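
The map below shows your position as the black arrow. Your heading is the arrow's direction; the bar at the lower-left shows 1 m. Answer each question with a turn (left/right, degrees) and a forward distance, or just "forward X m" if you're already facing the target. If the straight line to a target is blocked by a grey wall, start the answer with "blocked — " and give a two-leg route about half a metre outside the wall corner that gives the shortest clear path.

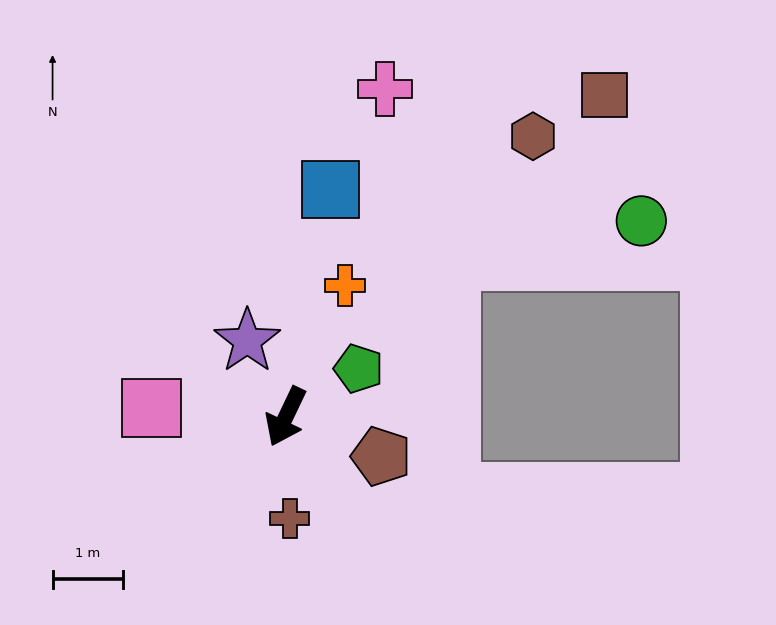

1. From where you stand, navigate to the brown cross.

turn left 28°, forward 1.4 m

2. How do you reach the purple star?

turn right 127°, forward 1.2 m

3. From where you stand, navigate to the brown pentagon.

turn left 93°, forward 1.5 m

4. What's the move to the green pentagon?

turn left 149°, forward 1.2 m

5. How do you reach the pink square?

turn right 68°, forward 1.9 m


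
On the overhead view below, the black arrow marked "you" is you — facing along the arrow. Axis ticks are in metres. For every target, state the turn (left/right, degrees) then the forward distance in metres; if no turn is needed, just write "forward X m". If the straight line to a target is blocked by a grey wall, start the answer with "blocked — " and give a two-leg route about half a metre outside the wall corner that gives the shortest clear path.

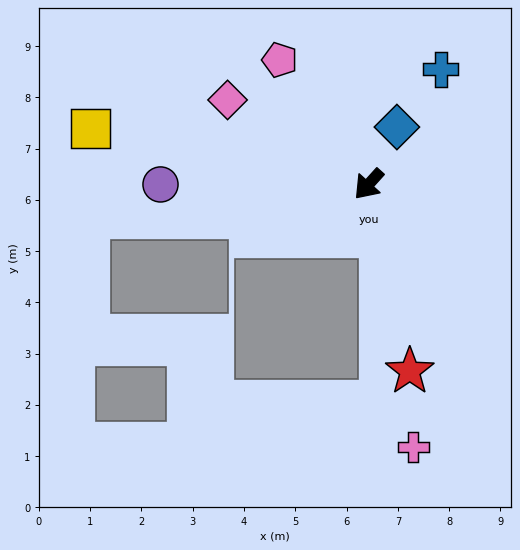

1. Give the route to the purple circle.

turn right 48°, forward 4.1 m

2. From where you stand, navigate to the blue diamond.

turn right 164°, forward 1.2 m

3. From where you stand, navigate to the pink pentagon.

turn right 102°, forward 3.0 m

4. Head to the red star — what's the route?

turn left 54°, forward 3.7 m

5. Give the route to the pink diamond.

turn right 79°, forward 3.2 m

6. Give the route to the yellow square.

turn right 59°, forward 5.5 m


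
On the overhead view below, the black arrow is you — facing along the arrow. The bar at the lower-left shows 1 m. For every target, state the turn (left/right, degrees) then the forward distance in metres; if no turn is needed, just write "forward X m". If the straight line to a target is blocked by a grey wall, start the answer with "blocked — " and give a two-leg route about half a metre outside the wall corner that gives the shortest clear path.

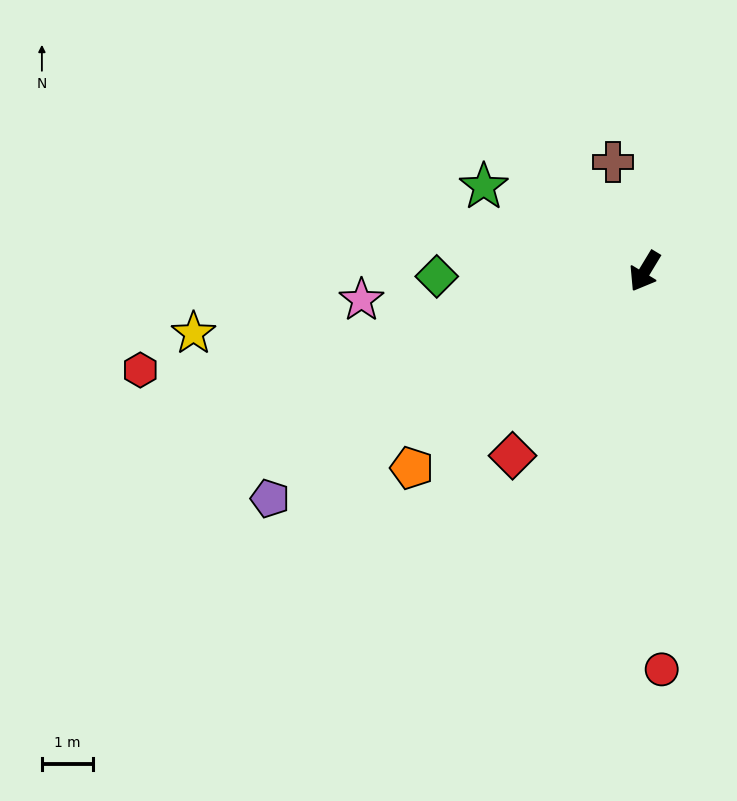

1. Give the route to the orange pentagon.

turn right 19°, forward 5.9 m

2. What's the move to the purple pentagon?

turn right 28°, forward 8.5 m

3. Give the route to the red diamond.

turn right 5°, forward 4.4 m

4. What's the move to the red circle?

turn left 34°, forward 7.7 m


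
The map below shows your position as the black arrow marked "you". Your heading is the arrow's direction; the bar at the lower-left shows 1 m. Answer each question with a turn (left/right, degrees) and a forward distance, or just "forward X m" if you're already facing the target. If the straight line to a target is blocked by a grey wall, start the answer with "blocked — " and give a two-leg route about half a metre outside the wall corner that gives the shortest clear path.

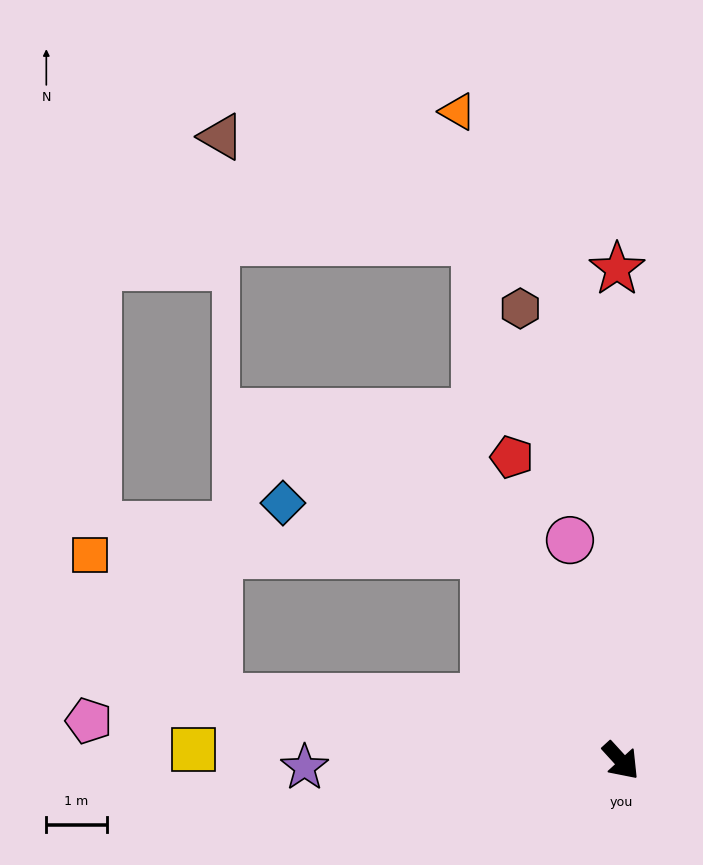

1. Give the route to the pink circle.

turn left 151°, forward 3.8 m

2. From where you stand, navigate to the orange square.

blocked — turn right 141°, forward 6.8 m, then turn right 40°, forward 3.2 m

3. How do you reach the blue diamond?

blocked — turn left 170°, forward 4.1 m, then turn left 44°, forward 3.5 m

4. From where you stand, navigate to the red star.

turn left 138°, forward 8.2 m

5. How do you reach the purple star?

turn right 131°, forward 5.2 m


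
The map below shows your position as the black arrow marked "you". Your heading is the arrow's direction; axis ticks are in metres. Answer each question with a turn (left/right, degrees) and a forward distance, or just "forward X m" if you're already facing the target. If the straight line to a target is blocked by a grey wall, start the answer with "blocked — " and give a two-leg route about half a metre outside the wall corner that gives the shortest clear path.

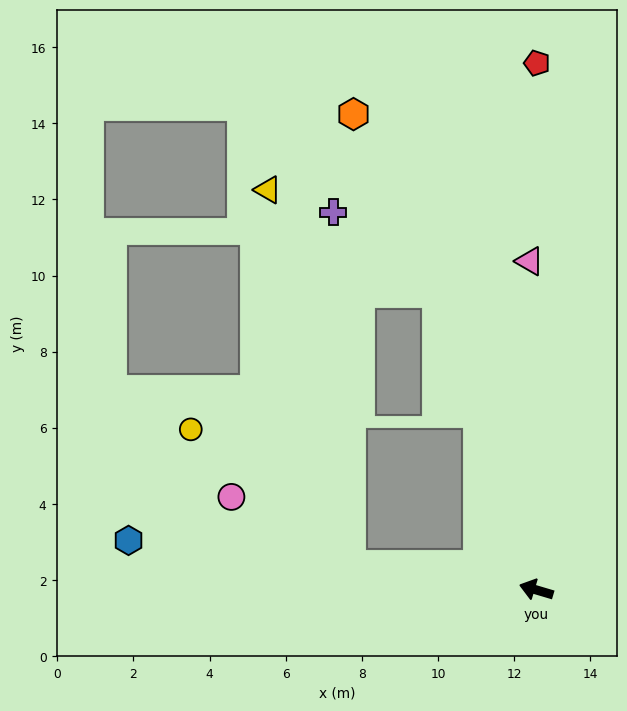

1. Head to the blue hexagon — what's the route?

turn left 10°, forward 10.8 m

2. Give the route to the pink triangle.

turn right 72°, forward 8.6 m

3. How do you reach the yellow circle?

blocked — turn left 9°, forward 4.9 m, then turn right 33°, forward 5.5 m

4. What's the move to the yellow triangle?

blocked — turn left 9°, forward 4.9 m, then turn right 70°, forward 10.1 m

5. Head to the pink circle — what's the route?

blocked — turn left 9°, forward 4.9 m, then turn right 23°, forward 3.6 m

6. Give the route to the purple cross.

blocked — turn left 9°, forward 4.9 m, then turn right 80°, forward 9.3 m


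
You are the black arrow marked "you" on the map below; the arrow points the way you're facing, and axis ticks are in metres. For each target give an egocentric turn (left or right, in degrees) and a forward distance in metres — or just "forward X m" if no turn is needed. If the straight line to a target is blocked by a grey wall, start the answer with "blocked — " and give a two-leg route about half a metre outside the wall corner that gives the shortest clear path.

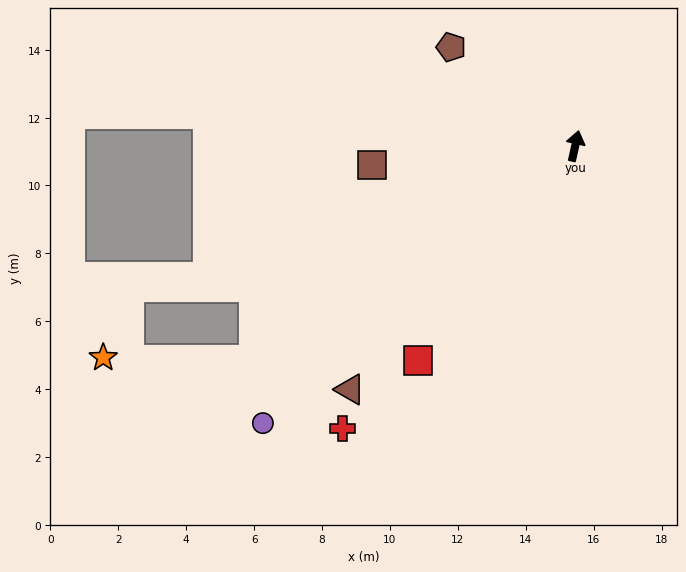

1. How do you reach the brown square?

turn left 108°, forward 6.0 m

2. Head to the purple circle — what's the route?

turn left 144°, forward 12.3 m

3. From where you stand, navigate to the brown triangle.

turn left 150°, forward 9.8 m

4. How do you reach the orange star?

blocked — turn left 136°, forward 11.4 m, then turn right 34°, forward 4.4 m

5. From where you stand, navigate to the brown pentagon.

turn left 64°, forward 4.7 m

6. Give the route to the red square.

turn left 156°, forward 7.8 m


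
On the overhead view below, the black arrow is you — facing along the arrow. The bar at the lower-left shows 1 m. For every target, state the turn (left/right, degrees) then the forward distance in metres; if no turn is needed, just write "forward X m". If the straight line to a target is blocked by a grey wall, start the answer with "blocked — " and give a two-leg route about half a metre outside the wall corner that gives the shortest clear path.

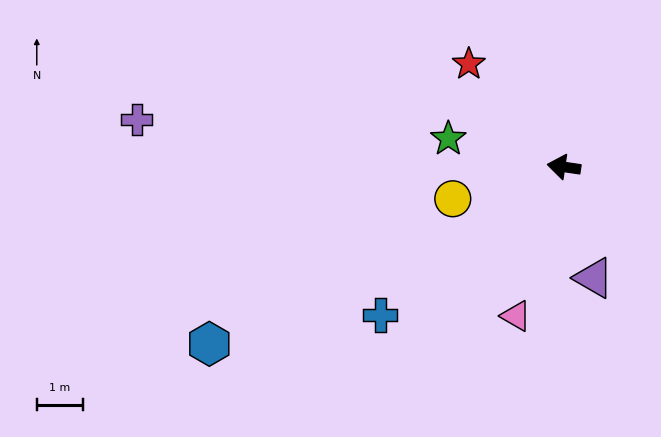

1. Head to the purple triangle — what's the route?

turn left 113°, forward 2.5 m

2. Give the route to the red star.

turn right 39°, forward 3.0 m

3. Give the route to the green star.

turn right 5°, forward 2.6 m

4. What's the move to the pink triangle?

turn left 81°, forward 3.4 m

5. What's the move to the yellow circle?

turn left 24°, forward 2.5 m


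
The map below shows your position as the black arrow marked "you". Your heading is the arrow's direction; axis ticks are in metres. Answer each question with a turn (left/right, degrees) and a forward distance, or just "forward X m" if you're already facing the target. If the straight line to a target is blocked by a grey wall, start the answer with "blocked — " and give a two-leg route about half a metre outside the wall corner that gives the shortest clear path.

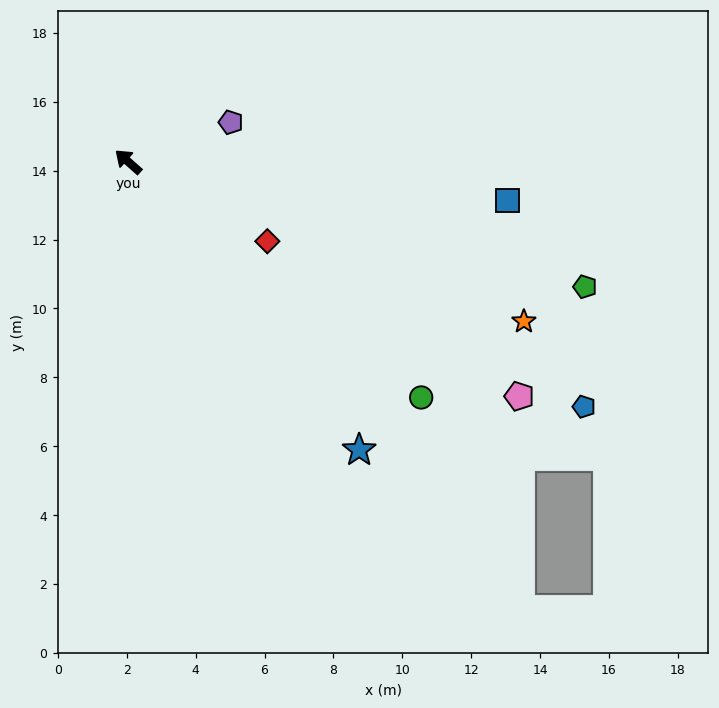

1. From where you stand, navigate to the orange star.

turn right 160°, forward 12.4 m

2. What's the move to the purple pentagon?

turn right 117°, forward 3.2 m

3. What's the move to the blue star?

turn left 170°, forward 10.7 m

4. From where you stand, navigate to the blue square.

turn right 144°, forward 11.1 m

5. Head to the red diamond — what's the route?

turn right 168°, forward 4.7 m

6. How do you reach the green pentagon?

turn right 154°, forward 13.8 m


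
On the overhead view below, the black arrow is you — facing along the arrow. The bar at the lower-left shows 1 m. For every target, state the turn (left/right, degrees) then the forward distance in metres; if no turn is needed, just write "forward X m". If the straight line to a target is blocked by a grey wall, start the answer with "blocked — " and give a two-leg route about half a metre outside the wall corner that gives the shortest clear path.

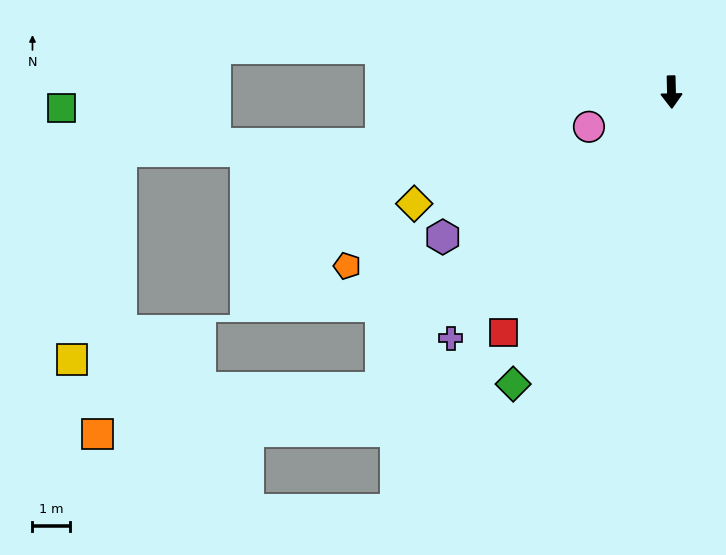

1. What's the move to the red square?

turn right 36°, forward 7.9 m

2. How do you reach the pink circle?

turn right 68°, forward 2.4 m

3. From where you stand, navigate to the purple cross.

turn right 43°, forward 8.9 m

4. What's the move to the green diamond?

turn right 30°, forward 8.9 m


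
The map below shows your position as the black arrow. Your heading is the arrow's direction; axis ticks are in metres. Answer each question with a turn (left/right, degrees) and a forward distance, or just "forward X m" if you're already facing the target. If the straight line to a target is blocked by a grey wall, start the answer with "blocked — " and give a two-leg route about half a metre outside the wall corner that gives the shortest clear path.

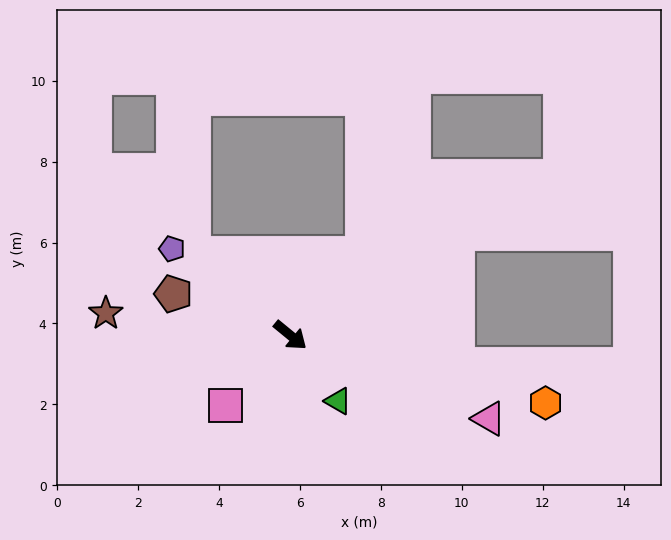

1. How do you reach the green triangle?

turn right 15°, forward 2.0 m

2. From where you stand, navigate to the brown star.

turn right 147°, forward 4.6 m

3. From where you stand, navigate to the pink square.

turn right 93°, forward 2.4 m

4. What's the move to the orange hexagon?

turn left 25°, forward 6.5 m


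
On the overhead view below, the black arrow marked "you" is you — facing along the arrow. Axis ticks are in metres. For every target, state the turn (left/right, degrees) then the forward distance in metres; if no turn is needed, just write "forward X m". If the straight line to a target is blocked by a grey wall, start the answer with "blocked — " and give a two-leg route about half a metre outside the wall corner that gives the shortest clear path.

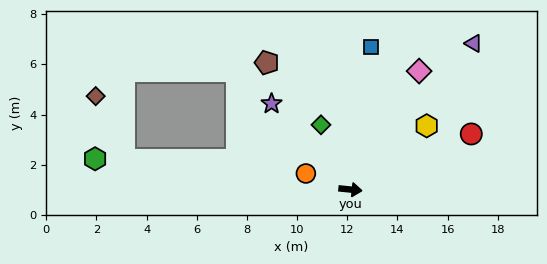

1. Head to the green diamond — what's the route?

turn left 120°, forward 2.8 m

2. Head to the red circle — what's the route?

turn left 31°, forward 5.3 m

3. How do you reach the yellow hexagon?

turn left 46°, forward 4.0 m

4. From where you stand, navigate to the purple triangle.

turn left 56°, forward 7.6 m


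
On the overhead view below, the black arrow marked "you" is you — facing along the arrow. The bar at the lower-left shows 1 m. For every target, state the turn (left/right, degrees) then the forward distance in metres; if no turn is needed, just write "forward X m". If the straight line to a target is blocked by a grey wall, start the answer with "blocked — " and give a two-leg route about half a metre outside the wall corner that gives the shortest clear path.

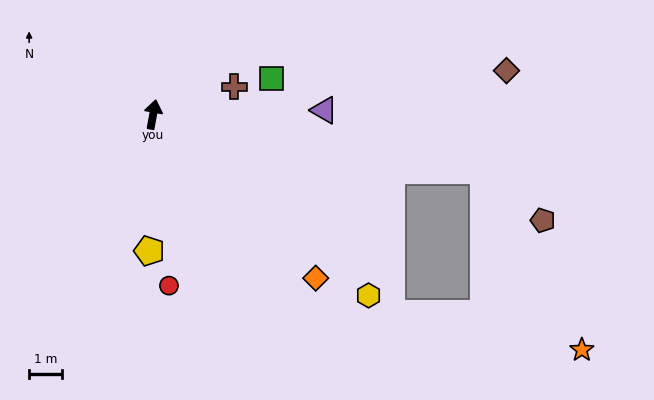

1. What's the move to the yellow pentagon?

turn right 171°, forward 4.2 m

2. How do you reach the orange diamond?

turn right 125°, forward 7.1 m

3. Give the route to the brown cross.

turn right 61°, forward 2.6 m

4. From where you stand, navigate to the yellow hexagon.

turn right 120°, forward 8.7 m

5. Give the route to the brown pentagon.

blocked — turn right 89°, forward 10.3 m, then turn right 31°, forward 2.4 m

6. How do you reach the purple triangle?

turn right 78°, forward 5.3 m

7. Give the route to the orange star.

blocked — turn right 89°, forward 10.3 m, then turn right 52°, forward 6.3 m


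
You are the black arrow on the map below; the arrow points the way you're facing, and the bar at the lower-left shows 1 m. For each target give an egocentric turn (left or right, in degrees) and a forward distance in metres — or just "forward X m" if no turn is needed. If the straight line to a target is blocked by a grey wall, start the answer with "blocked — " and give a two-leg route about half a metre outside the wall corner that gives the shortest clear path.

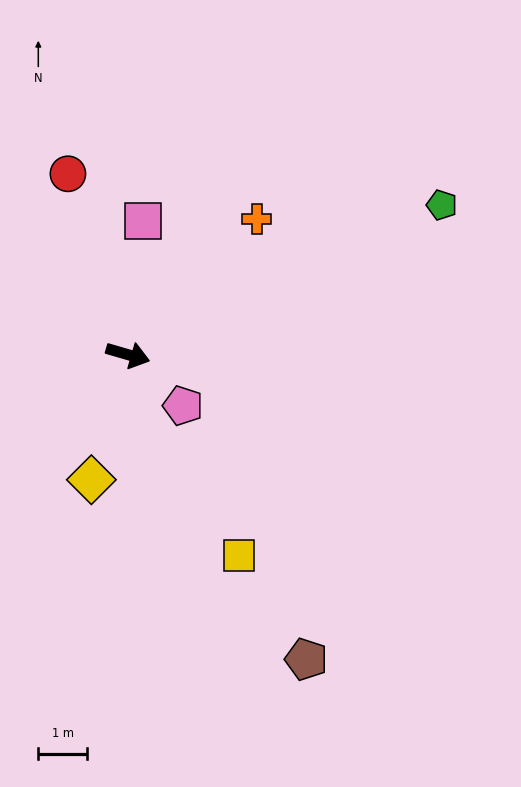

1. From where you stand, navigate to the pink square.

turn left 100°, forward 2.8 m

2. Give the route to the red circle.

turn left 125°, forward 3.9 m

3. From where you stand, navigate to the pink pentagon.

turn right 27°, forward 1.5 m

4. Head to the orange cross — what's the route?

turn left 63°, forward 3.9 m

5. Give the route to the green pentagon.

turn left 42°, forward 7.2 m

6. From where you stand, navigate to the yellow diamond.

turn right 90°, forward 2.7 m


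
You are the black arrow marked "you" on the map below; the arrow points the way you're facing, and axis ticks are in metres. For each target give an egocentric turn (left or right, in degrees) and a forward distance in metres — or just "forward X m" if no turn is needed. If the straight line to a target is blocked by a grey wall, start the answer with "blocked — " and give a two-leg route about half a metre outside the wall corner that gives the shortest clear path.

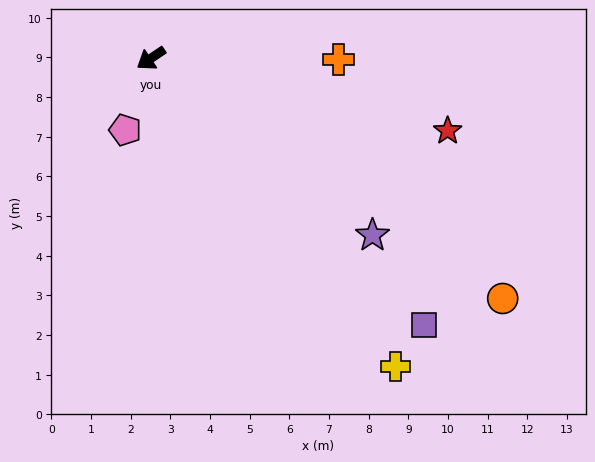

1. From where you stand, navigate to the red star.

turn left 132°, forward 7.7 m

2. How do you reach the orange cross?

turn left 146°, forward 4.7 m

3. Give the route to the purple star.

turn left 107°, forward 7.1 m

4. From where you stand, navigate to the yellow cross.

turn left 94°, forward 9.9 m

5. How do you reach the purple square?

turn left 102°, forward 9.6 m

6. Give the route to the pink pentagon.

turn left 36°, forward 1.9 m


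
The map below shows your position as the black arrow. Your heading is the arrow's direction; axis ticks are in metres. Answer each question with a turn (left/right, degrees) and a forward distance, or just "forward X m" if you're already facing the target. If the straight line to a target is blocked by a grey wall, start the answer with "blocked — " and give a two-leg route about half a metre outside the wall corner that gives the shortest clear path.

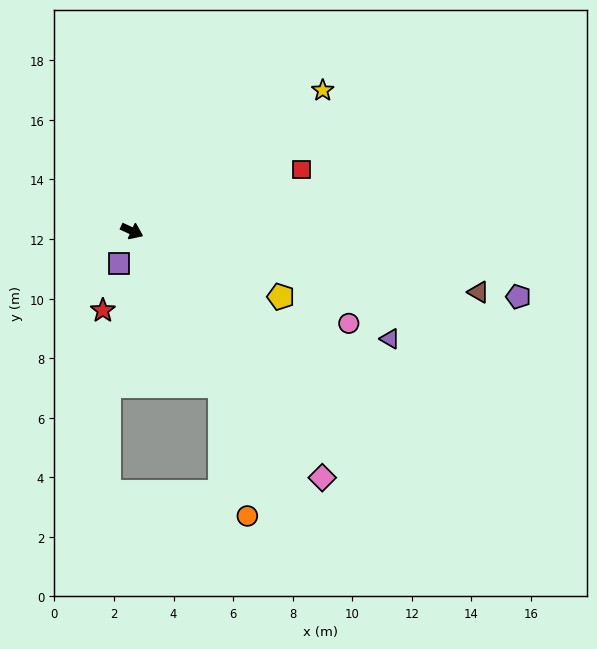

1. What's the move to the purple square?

turn right 87°, forward 1.2 m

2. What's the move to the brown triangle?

turn left 14°, forward 11.8 m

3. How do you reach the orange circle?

blocked — turn right 36°, forward 6.0 m, then turn right 18°, forward 4.5 m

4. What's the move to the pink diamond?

turn right 28°, forward 10.5 m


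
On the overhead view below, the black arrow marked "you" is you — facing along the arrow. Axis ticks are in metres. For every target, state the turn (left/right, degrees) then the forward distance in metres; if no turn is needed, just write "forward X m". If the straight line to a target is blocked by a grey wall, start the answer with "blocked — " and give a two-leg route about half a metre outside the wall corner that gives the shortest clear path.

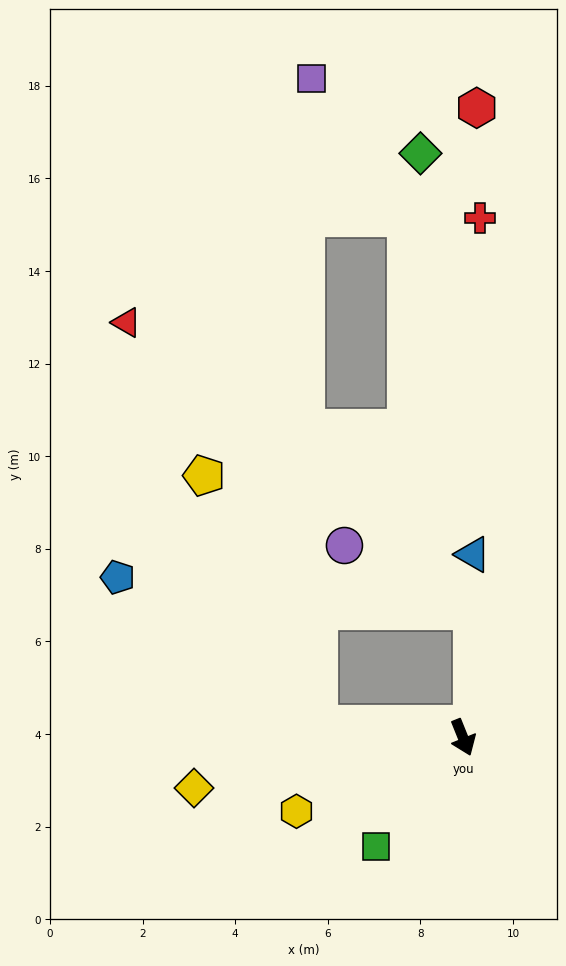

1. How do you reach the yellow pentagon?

blocked — turn right 117°, forward 3.1 m, then turn right 60°, forward 5.9 m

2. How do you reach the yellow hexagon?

turn right 88°, forward 3.9 m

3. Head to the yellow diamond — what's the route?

turn right 101°, forward 5.9 m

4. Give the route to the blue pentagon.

blocked — turn right 117°, forward 3.1 m, then turn right 31°, forward 5.4 m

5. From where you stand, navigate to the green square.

turn right 60°, forward 3.0 m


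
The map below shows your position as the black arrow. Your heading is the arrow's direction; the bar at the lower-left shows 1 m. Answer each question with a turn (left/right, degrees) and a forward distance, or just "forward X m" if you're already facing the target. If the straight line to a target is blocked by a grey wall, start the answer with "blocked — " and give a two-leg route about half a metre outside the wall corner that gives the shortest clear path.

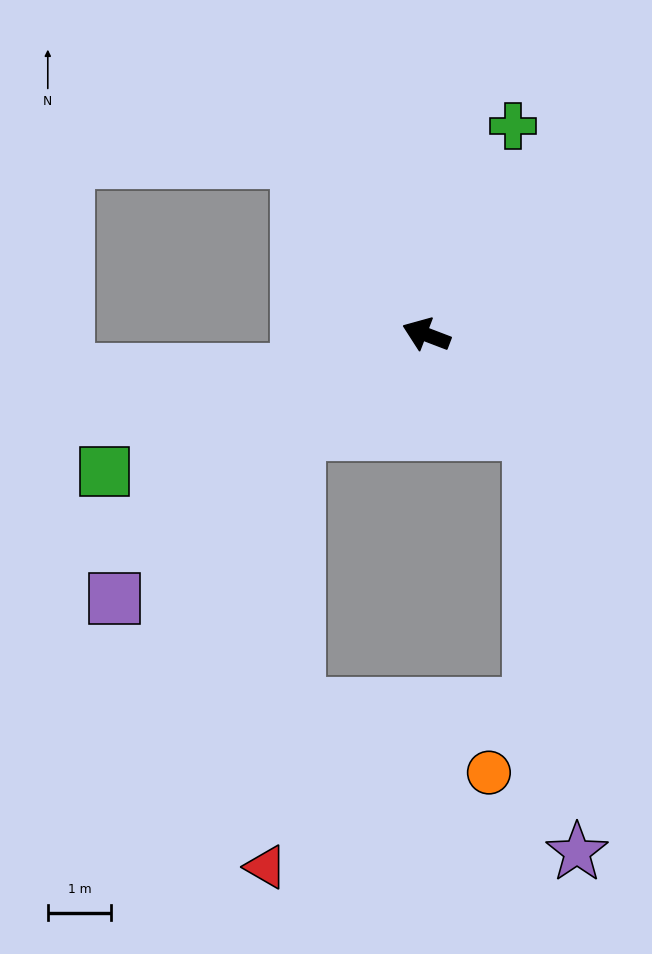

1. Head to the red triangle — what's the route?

blocked — turn left 58°, forward 2.5 m, then turn left 49°, forward 6.9 m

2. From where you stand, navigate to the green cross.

turn right 92°, forward 3.6 m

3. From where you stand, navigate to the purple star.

blocked — turn left 157°, forward 2.3 m, then turn right 40°, forward 6.7 m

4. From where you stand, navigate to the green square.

turn left 44°, forward 5.5 m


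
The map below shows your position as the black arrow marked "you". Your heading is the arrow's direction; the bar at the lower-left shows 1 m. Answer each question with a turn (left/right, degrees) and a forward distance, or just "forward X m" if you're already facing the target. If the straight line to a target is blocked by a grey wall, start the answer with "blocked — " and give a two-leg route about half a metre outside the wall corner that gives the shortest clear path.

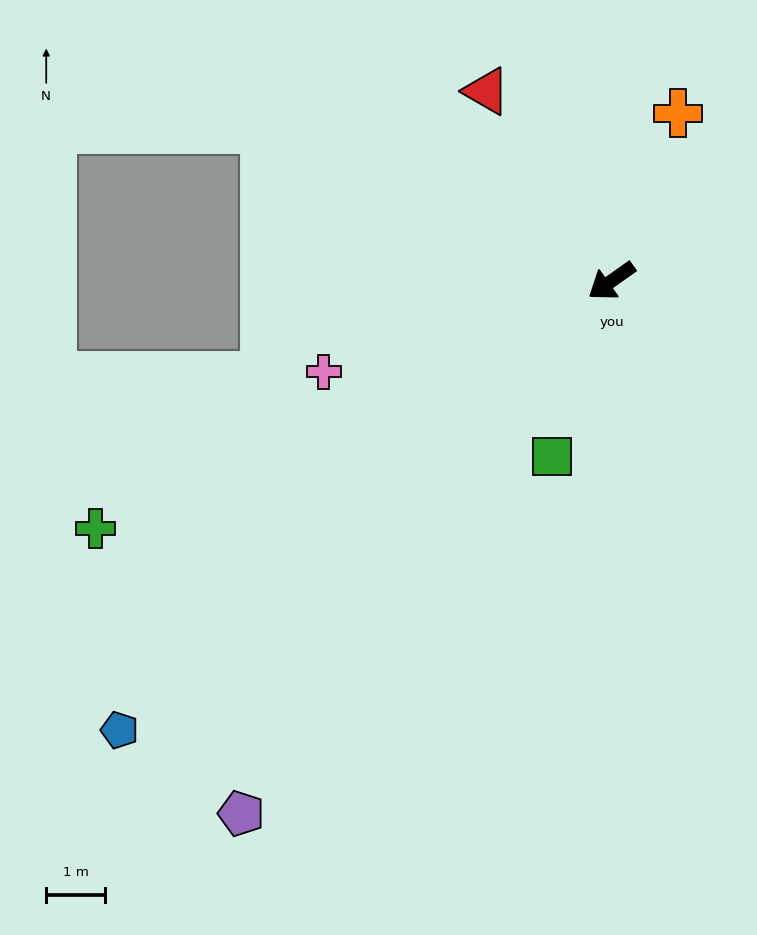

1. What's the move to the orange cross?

turn right 147°, forward 3.0 m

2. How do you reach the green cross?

turn right 10°, forward 9.7 m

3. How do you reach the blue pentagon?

turn left 7°, forward 11.2 m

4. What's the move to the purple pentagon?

turn left 20°, forward 10.9 m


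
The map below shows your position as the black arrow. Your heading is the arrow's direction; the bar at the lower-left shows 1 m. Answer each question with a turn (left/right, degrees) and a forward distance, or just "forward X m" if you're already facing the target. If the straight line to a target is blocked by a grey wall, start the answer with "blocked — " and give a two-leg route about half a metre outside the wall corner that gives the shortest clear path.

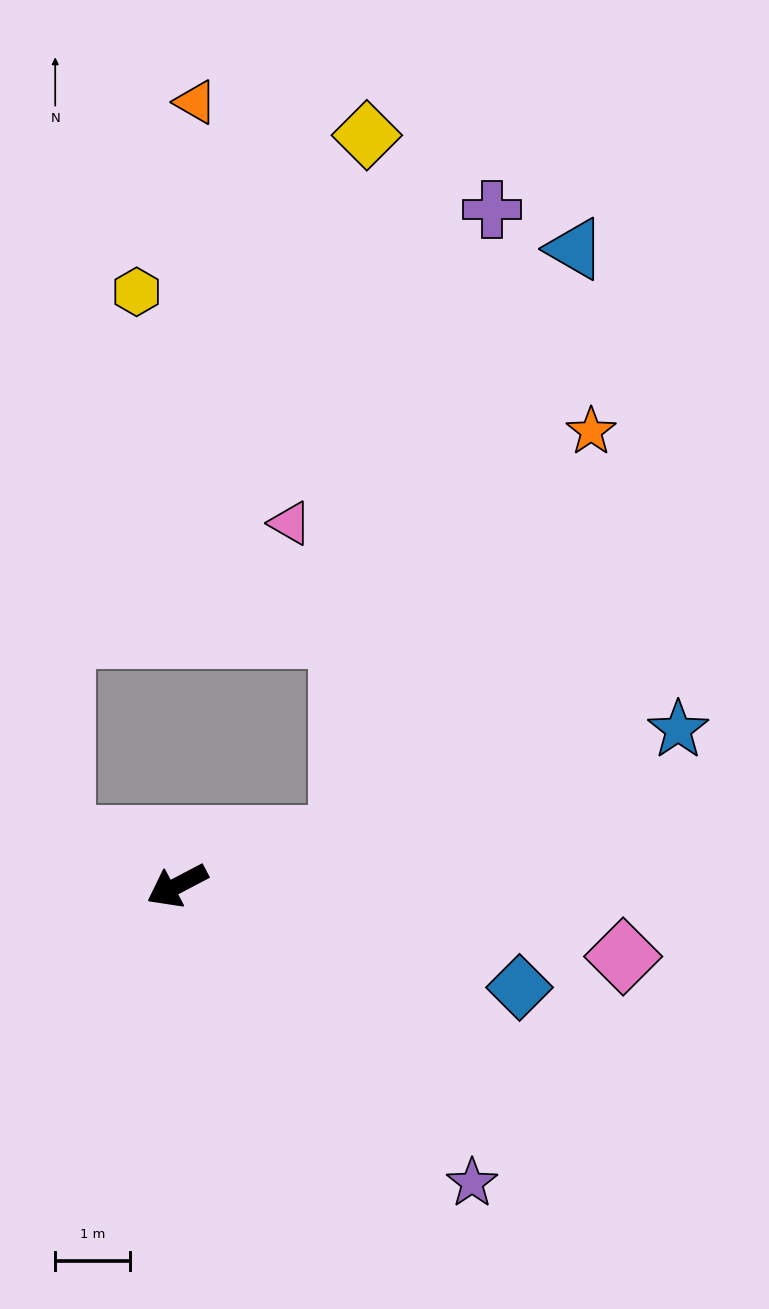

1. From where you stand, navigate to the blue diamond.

turn left 136°, forward 4.8 m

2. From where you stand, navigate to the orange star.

blocked — turn left 169°, forward 2.3 m, then turn left 42°, forward 6.4 m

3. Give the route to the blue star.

turn left 170°, forward 7.0 m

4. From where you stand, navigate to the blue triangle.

blocked — turn left 169°, forward 2.3 m, then turn left 52°, forward 8.5 m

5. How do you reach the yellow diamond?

blocked — turn left 169°, forward 2.3 m, then turn left 71°, forward 9.4 m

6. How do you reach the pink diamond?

turn left 143°, forward 6.1 m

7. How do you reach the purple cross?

blocked — turn left 169°, forward 2.3 m, then turn left 60°, forward 8.7 m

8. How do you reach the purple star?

turn left 107°, forward 5.6 m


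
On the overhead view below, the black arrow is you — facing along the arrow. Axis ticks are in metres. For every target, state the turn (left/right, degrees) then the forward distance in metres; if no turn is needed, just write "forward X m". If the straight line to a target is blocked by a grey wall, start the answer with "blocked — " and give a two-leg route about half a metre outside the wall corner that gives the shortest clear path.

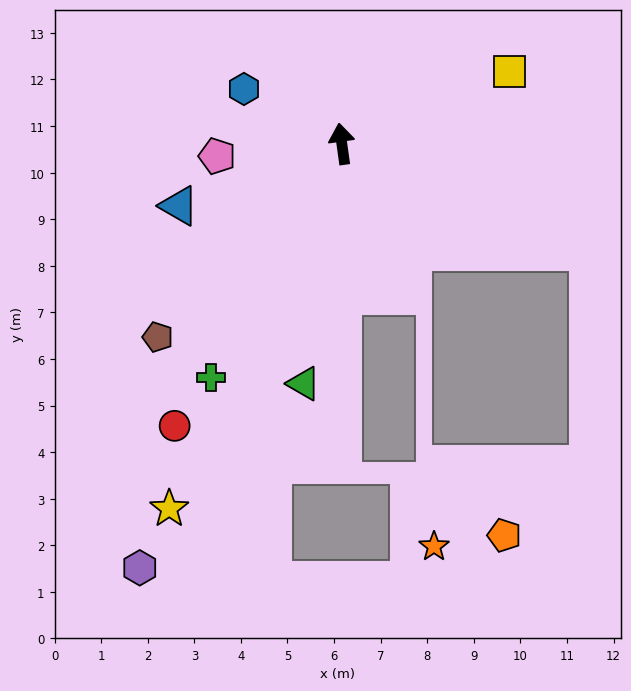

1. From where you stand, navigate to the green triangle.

turn left 163°, forward 5.2 m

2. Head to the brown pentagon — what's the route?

turn left 128°, forward 5.7 m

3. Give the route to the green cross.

turn left 143°, forward 5.7 m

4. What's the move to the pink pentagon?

turn left 88°, forward 2.7 m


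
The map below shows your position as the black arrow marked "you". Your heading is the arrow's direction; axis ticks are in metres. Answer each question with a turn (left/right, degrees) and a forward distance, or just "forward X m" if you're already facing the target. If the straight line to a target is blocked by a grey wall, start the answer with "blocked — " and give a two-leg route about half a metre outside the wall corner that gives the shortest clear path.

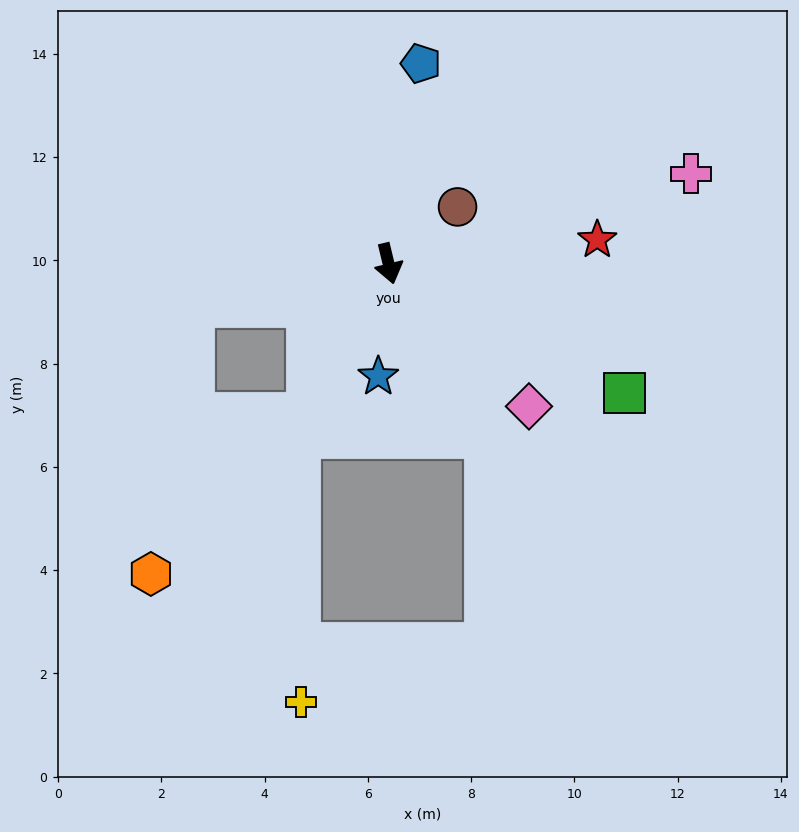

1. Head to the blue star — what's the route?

turn right 19°, forward 2.2 m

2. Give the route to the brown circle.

turn left 116°, forward 1.7 m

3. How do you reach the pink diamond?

turn left 31°, forward 3.9 m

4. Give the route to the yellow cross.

blocked — turn right 41°, forward 3.8 m, then turn left 28°, forward 5.1 m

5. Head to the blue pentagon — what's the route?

turn left 157°, forward 3.9 m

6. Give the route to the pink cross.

turn left 93°, forward 6.1 m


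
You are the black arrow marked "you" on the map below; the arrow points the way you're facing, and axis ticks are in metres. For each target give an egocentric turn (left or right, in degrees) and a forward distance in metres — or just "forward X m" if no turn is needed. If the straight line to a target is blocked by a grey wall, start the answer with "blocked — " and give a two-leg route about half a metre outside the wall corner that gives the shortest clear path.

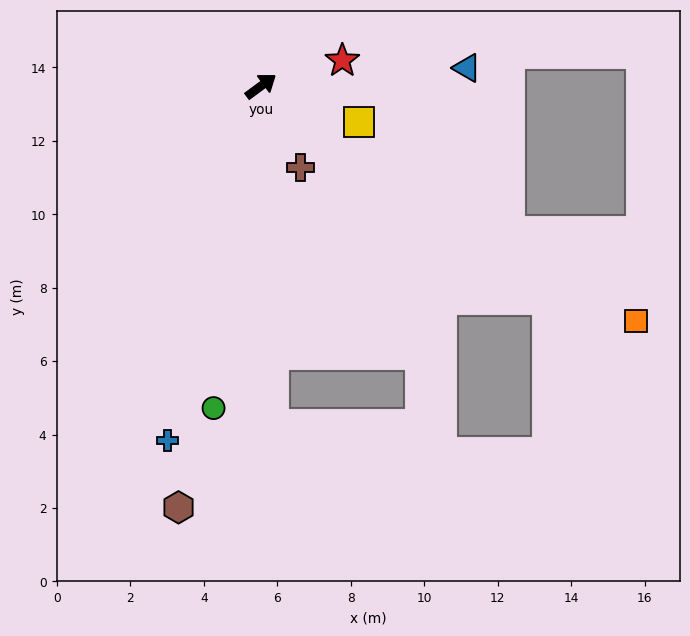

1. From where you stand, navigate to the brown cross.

turn right 101°, forward 2.5 m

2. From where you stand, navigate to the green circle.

turn right 135°, forward 8.9 m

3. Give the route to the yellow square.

turn right 56°, forward 2.8 m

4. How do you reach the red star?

turn right 19°, forward 2.3 m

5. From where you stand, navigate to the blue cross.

turn right 141°, forward 10.0 m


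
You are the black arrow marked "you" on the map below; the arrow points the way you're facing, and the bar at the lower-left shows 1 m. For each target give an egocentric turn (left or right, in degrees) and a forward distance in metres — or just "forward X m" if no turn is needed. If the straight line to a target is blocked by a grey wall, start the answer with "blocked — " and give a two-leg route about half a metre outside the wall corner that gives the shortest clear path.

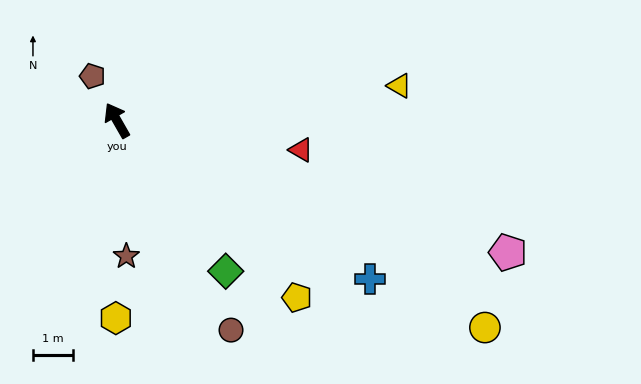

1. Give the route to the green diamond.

turn right 174°, forward 4.7 m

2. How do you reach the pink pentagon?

turn right 138°, forward 10.3 m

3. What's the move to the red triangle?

turn right 129°, forward 4.7 m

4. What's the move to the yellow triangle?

turn right 113°, forward 7.1 m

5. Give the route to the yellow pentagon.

turn right 164°, forward 6.3 m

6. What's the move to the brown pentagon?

forward 1.3 m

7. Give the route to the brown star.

turn left 154°, forward 3.4 m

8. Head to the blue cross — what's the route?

turn right 152°, forward 7.5 m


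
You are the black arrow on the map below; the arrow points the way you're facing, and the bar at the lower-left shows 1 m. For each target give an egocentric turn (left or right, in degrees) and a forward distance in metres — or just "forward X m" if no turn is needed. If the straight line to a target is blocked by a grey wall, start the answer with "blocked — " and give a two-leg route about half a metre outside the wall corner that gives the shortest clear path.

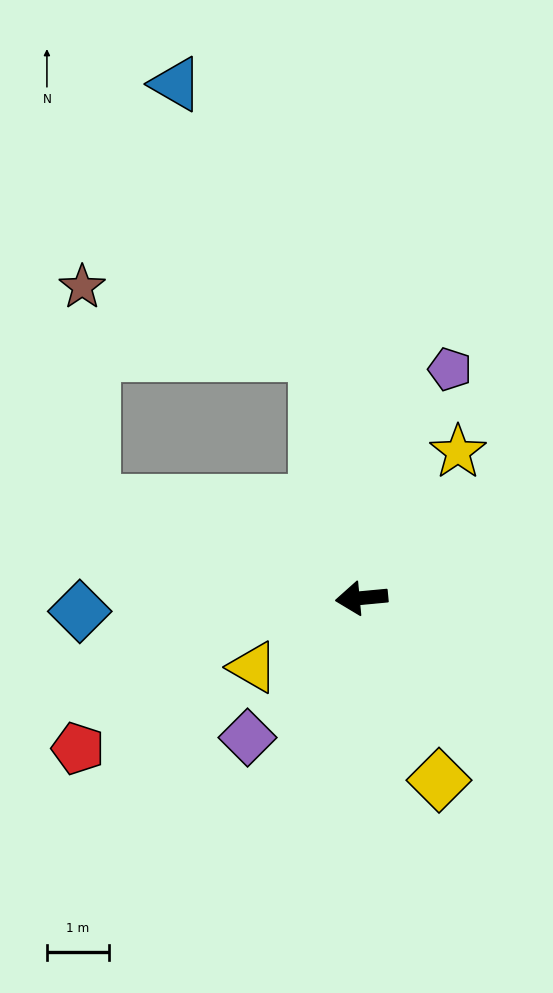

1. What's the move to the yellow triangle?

turn left 27°, forward 2.1 m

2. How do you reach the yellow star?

turn right 129°, forward 2.8 m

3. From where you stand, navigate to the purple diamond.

turn left 45°, forward 2.9 m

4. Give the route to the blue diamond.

turn right 3°, forward 4.5 m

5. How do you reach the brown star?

blocked — turn right 85°, forward 4.0 m, then turn left 63°, forward 3.9 m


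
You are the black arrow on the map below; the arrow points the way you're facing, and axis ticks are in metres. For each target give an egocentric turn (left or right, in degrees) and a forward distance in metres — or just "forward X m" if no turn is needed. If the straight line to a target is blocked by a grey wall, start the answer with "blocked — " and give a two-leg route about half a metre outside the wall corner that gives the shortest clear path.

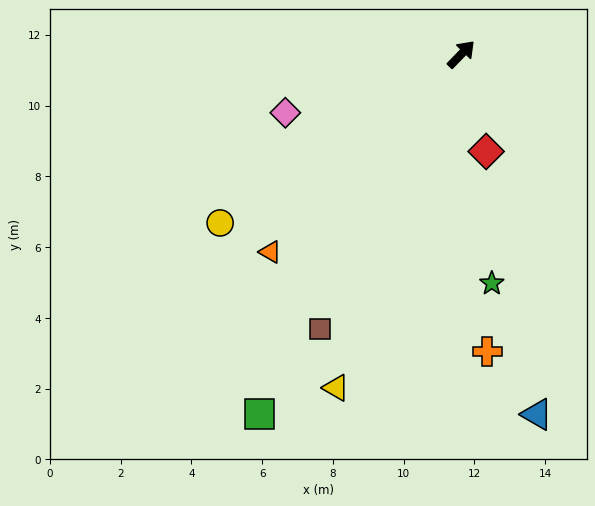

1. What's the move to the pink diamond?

turn left 152°, forward 5.2 m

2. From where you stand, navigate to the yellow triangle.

turn right 156°, forward 10.1 m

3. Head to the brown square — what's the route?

turn right 163°, forward 8.7 m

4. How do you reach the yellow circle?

turn left 169°, forward 8.3 m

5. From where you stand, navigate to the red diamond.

turn right 122°, forward 2.8 m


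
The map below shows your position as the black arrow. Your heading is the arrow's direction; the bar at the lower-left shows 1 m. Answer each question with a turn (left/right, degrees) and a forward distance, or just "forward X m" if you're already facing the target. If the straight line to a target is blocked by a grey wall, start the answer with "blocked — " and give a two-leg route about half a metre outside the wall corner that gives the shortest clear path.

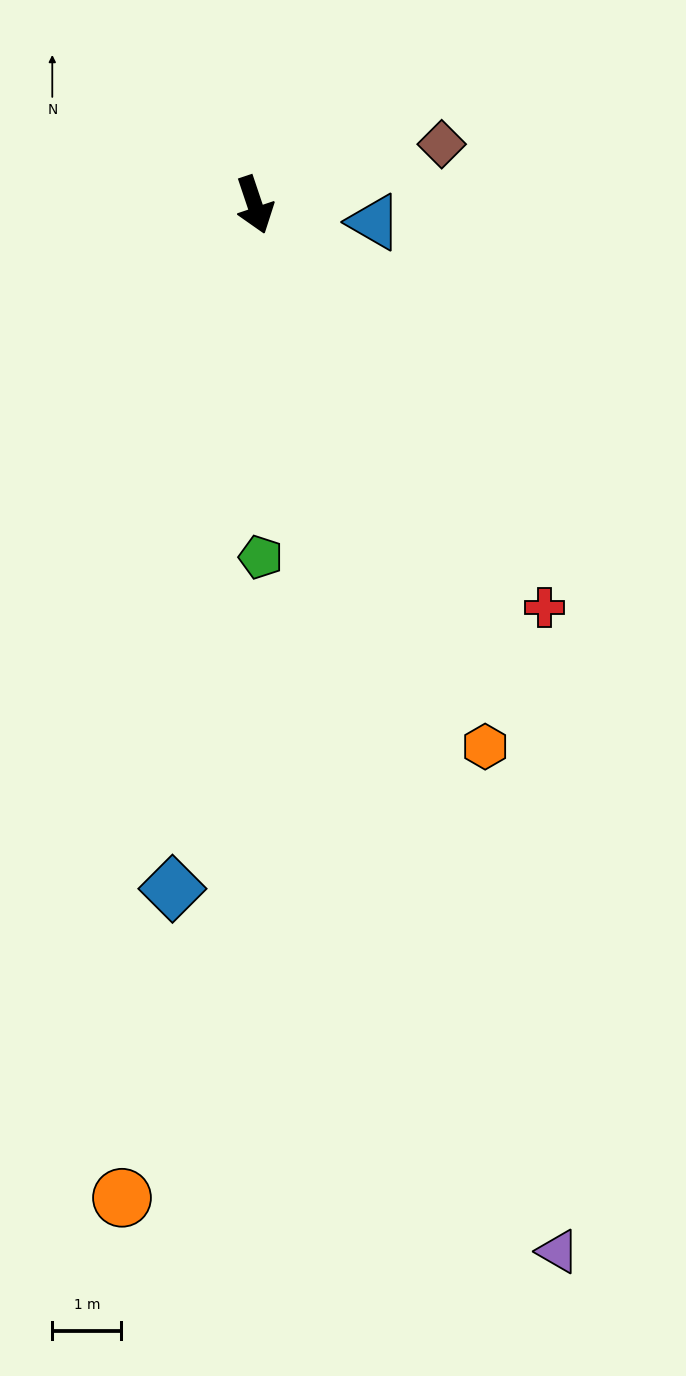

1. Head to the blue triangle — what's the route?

turn left 63°, forward 1.7 m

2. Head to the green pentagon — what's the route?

turn right 18°, forward 5.1 m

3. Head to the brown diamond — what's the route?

turn left 89°, forward 2.8 m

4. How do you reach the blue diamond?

turn right 25°, forward 10.0 m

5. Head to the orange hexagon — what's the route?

turn left 4°, forward 8.5 m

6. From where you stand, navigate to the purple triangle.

turn right 2°, forward 15.8 m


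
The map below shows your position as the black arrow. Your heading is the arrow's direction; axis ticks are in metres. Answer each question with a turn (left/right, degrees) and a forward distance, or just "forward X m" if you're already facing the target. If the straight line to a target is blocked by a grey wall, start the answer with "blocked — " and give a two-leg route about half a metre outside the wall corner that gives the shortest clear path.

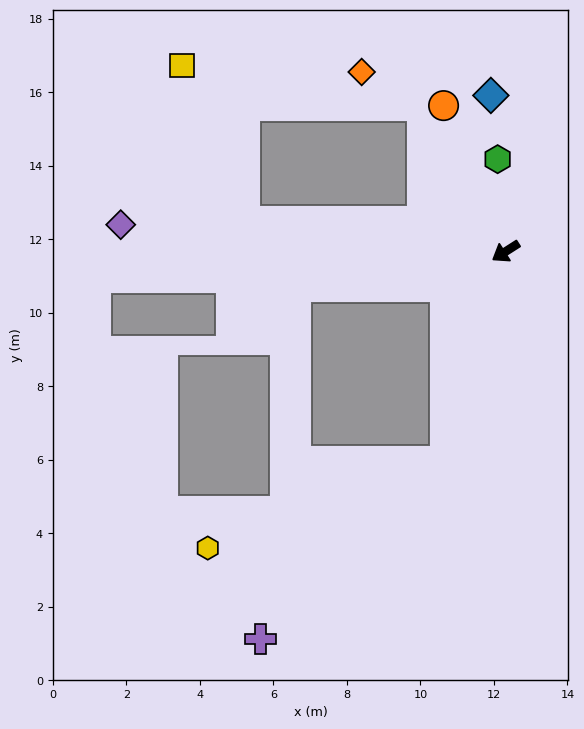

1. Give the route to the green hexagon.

turn right 118°, forward 2.5 m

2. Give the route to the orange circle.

turn right 99°, forward 4.3 m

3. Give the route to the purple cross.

blocked — turn left 41°, forward 6.0 m, then turn right 30°, forward 7.0 m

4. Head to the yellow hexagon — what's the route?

blocked — turn left 41°, forward 6.0 m, then turn right 54°, forward 6.9 m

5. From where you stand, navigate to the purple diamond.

turn right 37°, forward 10.5 m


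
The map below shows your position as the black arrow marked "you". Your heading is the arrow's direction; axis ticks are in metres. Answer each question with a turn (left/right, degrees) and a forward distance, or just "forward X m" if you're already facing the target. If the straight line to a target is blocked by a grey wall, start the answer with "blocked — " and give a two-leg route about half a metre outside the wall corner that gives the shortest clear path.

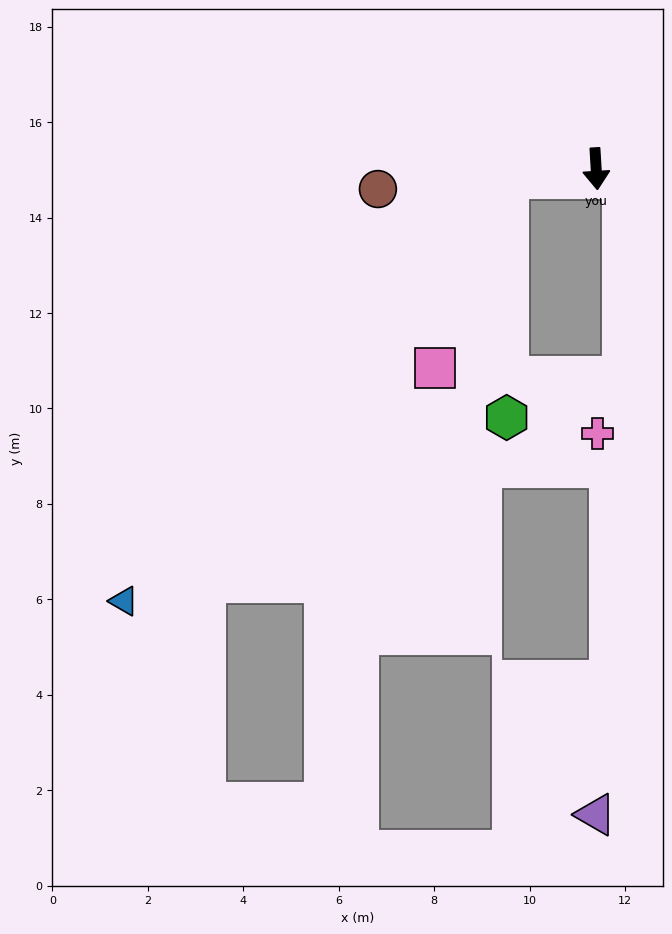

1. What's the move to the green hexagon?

blocked — turn right 87°, forward 1.8 m, then turn left 83°, forward 5.0 m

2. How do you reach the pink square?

blocked — turn right 87°, forward 1.8 m, then turn left 62°, forward 4.3 m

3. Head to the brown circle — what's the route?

turn right 88°, forward 4.6 m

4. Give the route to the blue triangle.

blocked — turn right 87°, forward 1.8 m, then turn left 41°, forward 12.0 m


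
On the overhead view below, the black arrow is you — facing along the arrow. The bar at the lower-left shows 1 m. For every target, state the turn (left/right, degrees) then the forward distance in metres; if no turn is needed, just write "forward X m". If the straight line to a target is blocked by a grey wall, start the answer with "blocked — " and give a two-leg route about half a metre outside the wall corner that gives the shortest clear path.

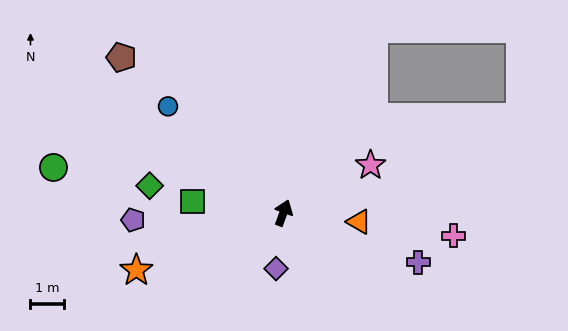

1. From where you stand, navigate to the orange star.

turn left 132°, forward 4.7 m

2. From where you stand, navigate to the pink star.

turn right 41°, forward 2.9 m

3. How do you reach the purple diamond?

turn right 167°, forward 1.7 m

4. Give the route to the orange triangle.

turn right 76°, forward 2.3 m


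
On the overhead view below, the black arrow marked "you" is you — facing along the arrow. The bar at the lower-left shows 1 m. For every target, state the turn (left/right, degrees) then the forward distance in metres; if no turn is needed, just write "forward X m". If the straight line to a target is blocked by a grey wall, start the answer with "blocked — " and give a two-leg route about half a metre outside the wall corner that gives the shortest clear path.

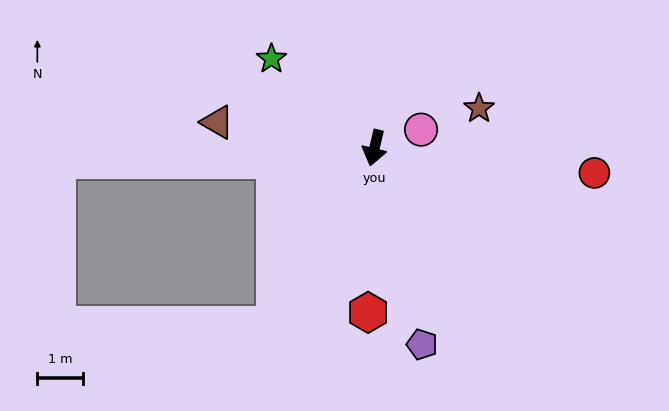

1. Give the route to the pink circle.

turn left 125°, forward 1.1 m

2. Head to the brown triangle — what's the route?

turn right 86°, forward 3.5 m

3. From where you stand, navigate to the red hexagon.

turn left 11°, forward 3.6 m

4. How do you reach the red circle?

turn left 97°, forward 4.9 m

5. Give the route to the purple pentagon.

turn left 27°, forward 4.5 m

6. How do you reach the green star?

turn right 117°, forward 3.0 m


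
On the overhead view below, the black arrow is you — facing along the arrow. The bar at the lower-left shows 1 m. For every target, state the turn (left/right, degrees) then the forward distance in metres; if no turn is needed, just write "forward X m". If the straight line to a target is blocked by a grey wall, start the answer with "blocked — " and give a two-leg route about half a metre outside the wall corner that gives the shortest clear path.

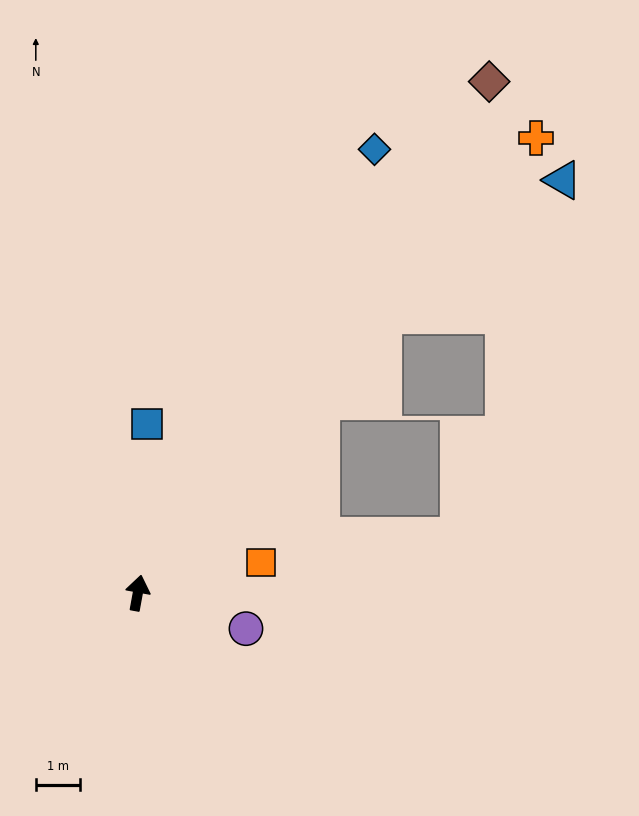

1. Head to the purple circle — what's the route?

turn right 98°, forward 2.6 m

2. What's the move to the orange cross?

turn right 31°, forward 13.6 m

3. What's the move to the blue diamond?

turn right 18°, forward 11.3 m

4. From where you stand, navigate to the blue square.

turn left 7°, forward 3.8 m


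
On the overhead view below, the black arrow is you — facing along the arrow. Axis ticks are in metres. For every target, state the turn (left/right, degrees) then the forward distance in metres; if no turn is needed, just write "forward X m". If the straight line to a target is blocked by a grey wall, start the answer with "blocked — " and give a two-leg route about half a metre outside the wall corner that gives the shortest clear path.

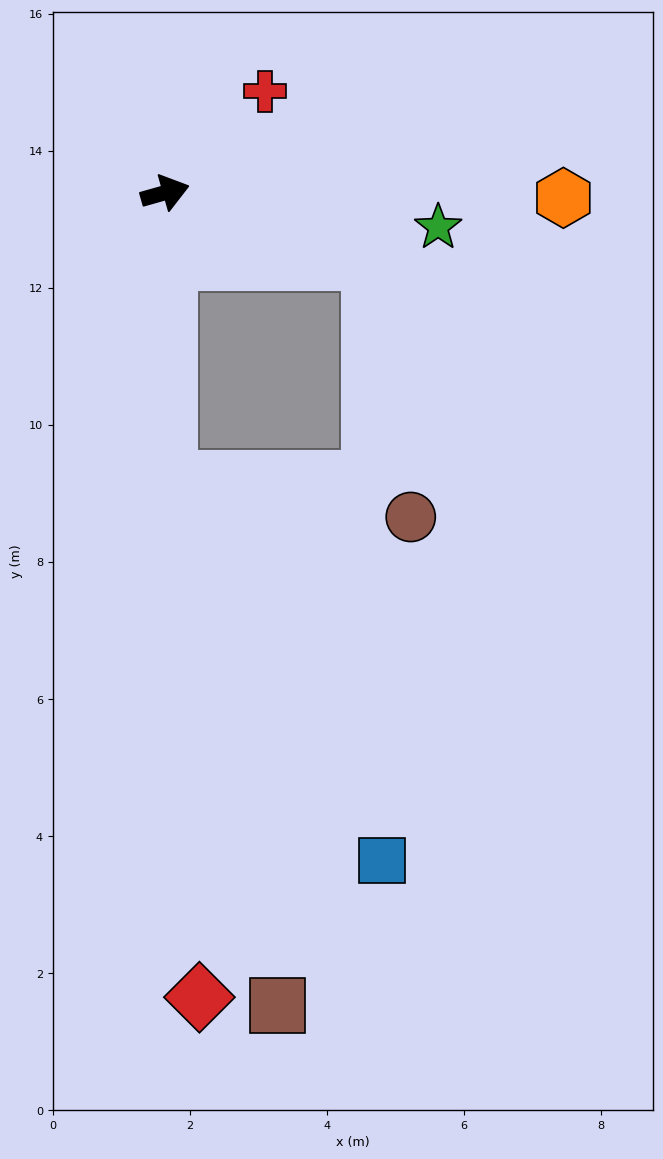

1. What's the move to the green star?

turn right 23°, forward 4.0 m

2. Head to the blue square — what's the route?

blocked — turn right 105°, forward 4.2 m, then turn left 29°, forward 6.4 m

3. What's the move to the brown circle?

blocked — turn right 34°, forward 3.2 m, then turn right 63°, forward 3.8 m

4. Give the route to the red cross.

turn left 30°, forward 2.1 m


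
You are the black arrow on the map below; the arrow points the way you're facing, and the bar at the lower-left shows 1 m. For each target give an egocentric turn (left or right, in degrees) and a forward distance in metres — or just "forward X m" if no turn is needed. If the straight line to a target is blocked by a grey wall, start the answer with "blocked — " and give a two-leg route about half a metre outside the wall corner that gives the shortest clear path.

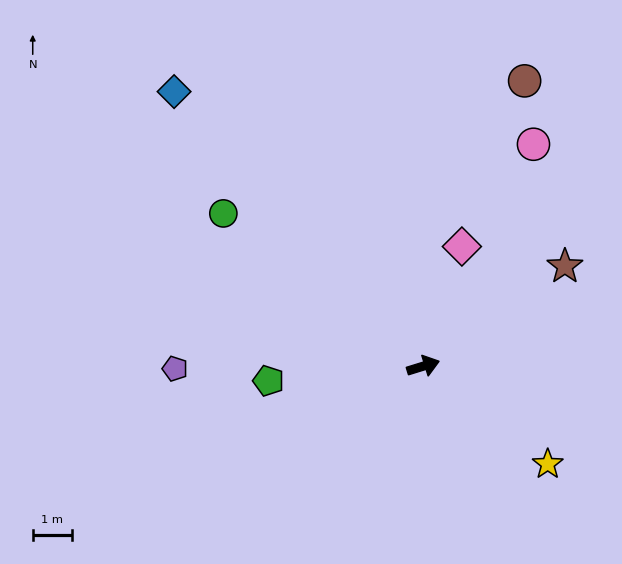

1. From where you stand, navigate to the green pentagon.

turn left 168°, forward 4.0 m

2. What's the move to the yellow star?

turn right 55°, forward 4.0 m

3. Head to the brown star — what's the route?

turn left 18°, forward 4.4 m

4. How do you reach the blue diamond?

turn left 115°, forward 9.4 m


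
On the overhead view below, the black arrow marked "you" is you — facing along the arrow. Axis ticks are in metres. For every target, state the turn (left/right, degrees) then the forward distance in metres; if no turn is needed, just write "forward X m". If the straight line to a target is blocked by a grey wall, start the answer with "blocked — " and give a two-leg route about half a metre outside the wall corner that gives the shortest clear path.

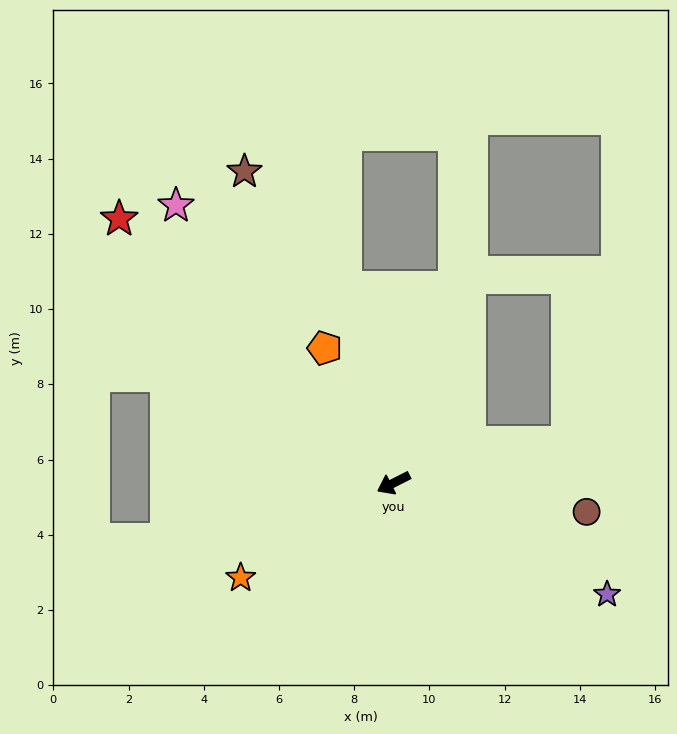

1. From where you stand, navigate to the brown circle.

turn left 145°, forward 5.2 m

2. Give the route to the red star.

turn right 71°, forward 10.1 m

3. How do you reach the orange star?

turn left 5°, forward 4.8 m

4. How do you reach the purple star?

turn left 126°, forward 6.4 m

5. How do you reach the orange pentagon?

turn right 90°, forward 4.0 m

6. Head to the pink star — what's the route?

turn right 79°, forward 9.4 m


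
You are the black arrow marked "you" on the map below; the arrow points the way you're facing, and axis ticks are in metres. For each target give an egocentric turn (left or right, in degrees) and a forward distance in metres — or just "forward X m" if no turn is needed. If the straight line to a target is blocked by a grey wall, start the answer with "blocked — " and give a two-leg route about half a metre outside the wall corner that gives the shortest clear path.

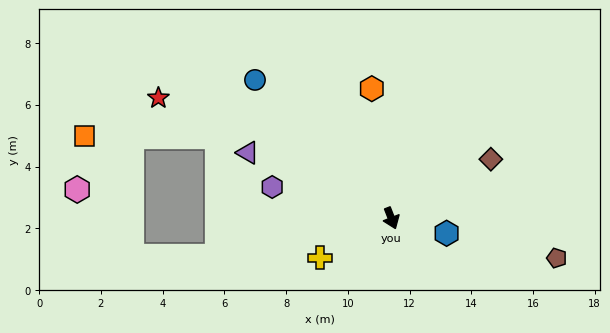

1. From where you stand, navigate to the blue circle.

turn right 157°, forward 6.3 m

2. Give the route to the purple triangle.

turn right 136°, forward 5.1 m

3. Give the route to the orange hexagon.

turn left 167°, forward 4.2 m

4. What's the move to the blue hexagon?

turn left 53°, forward 1.9 m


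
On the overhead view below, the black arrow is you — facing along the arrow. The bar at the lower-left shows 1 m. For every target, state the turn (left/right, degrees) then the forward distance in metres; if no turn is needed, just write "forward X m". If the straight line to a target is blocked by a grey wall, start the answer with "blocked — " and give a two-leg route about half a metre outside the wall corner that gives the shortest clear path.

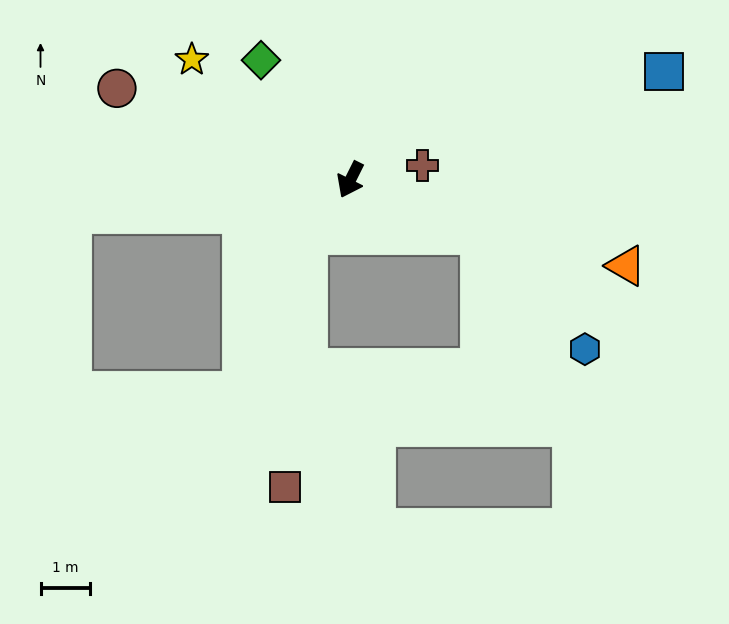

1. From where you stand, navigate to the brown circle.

turn right 85°, forward 5.1 m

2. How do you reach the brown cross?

turn left 127°, forward 1.5 m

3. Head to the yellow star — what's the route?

turn right 101°, forward 4.0 m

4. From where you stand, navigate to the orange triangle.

turn left 99°, forward 5.9 m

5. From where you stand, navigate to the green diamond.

turn right 117°, forward 3.0 m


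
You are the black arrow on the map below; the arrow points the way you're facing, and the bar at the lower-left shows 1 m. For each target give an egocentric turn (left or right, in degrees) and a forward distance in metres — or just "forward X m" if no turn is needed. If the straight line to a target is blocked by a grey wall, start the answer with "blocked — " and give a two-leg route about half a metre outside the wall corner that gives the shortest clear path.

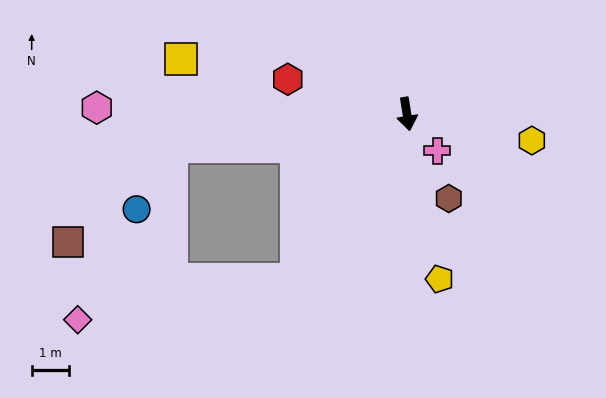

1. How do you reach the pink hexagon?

turn right 100°, forward 8.3 m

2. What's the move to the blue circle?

blocked — turn right 91°, forward 6.4 m, then turn left 52°, forward 1.9 m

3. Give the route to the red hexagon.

turn right 115°, forward 3.3 m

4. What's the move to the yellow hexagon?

turn left 69°, forward 3.4 m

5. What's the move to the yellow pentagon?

turn left 2°, forward 4.5 m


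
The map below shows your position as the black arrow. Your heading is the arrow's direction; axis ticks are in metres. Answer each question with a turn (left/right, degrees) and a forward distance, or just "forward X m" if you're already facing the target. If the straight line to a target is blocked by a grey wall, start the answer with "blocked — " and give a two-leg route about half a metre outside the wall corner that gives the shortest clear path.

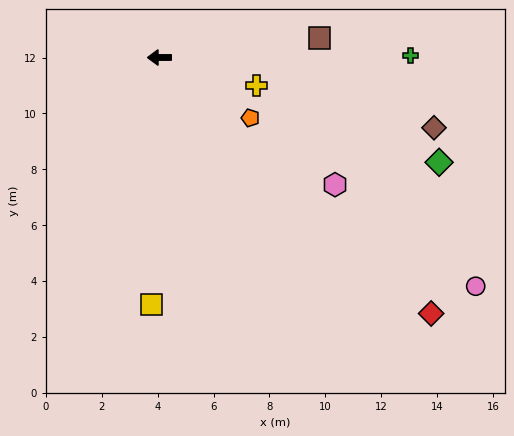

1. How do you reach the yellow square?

turn left 88°, forward 8.8 m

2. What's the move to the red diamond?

turn left 136°, forward 13.4 m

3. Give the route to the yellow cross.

turn left 164°, forward 3.6 m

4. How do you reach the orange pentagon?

turn left 146°, forward 3.9 m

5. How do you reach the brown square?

turn right 173°, forward 5.8 m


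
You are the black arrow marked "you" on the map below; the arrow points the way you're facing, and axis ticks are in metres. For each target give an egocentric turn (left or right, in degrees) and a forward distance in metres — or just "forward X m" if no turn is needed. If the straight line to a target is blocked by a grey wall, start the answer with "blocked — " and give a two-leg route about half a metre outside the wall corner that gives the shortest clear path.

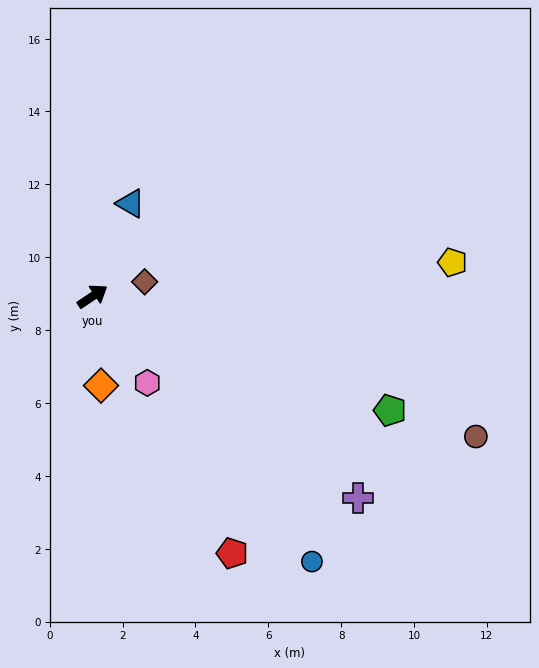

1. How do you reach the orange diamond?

turn right 118°, forward 2.5 m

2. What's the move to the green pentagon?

turn right 55°, forward 8.7 m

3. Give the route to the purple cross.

turn right 71°, forward 9.1 m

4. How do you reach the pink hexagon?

turn right 91°, forward 2.8 m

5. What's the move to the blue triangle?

turn left 34°, forward 2.8 m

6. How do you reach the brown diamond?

turn right 18°, forward 1.5 m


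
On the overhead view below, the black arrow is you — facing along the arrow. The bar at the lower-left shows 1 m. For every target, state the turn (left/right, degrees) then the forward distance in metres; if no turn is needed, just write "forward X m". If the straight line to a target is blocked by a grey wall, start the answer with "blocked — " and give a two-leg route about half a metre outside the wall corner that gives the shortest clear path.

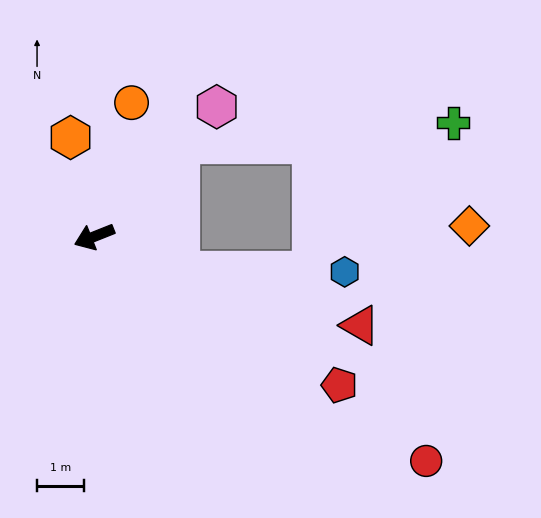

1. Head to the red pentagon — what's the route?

turn left 127°, forward 6.1 m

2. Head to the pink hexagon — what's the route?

turn right 155°, forward 3.8 m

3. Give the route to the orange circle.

turn right 127°, forward 3.0 m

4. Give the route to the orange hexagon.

turn right 98°, forward 2.2 m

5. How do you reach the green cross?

blocked — turn right 154°, forward 2.7 m, then turn right 43°, forward 5.8 m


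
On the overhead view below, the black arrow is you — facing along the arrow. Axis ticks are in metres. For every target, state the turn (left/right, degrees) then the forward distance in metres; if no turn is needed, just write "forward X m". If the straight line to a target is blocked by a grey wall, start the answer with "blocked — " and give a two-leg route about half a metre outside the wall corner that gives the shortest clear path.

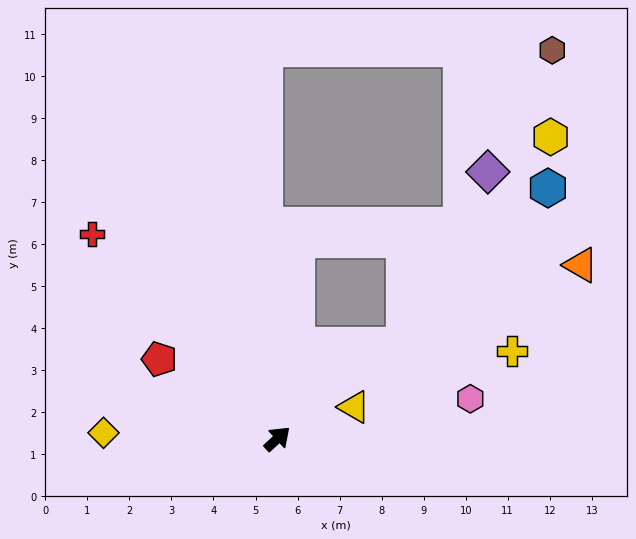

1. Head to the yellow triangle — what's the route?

turn right 20°, forward 2.0 m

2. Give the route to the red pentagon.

turn left 103°, forward 3.4 m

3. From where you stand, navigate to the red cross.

turn left 89°, forward 6.6 m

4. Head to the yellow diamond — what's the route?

turn left 135°, forward 4.1 m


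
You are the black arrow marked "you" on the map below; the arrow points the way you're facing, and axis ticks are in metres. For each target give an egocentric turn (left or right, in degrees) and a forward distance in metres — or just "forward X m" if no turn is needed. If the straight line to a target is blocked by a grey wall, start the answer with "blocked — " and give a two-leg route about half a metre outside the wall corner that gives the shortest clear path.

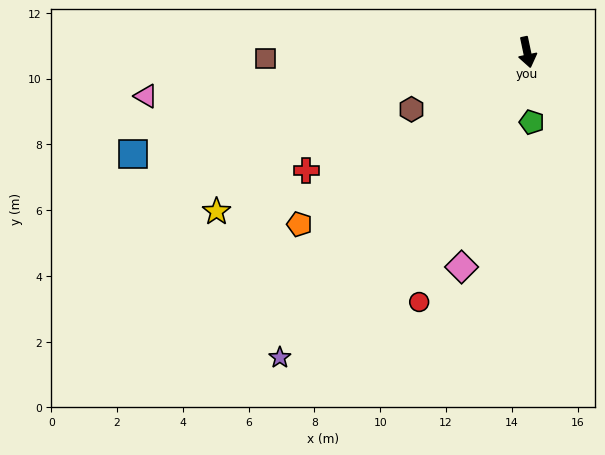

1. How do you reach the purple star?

turn right 51°, forward 11.9 m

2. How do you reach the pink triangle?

turn right 95°, forward 11.7 m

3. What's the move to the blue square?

turn right 87°, forward 12.4 m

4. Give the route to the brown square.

turn right 101°, forward 8.0 m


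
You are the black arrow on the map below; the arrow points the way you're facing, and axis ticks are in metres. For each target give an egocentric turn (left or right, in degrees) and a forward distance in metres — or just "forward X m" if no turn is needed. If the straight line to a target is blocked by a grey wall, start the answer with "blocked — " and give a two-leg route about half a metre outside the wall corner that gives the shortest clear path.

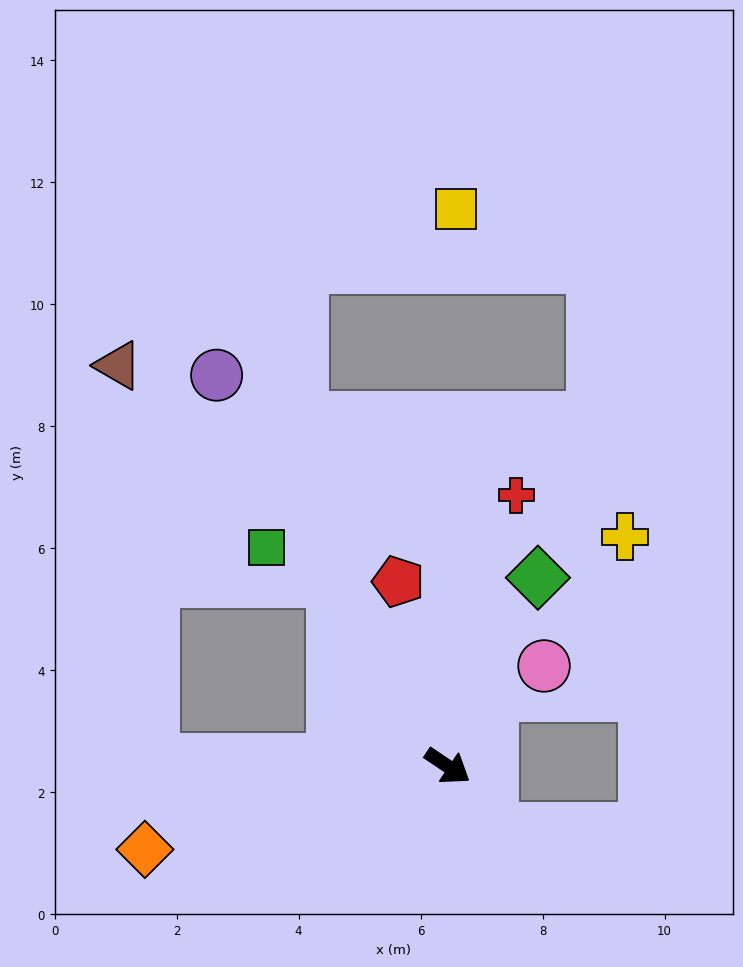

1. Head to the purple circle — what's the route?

turn left 154°, forward 7.4 m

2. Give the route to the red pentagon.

turn left 139°, forward 3.1 m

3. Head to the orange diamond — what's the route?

turn right 131°, forward 5.1 m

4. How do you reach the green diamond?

turn left 98°, forward 3.4 m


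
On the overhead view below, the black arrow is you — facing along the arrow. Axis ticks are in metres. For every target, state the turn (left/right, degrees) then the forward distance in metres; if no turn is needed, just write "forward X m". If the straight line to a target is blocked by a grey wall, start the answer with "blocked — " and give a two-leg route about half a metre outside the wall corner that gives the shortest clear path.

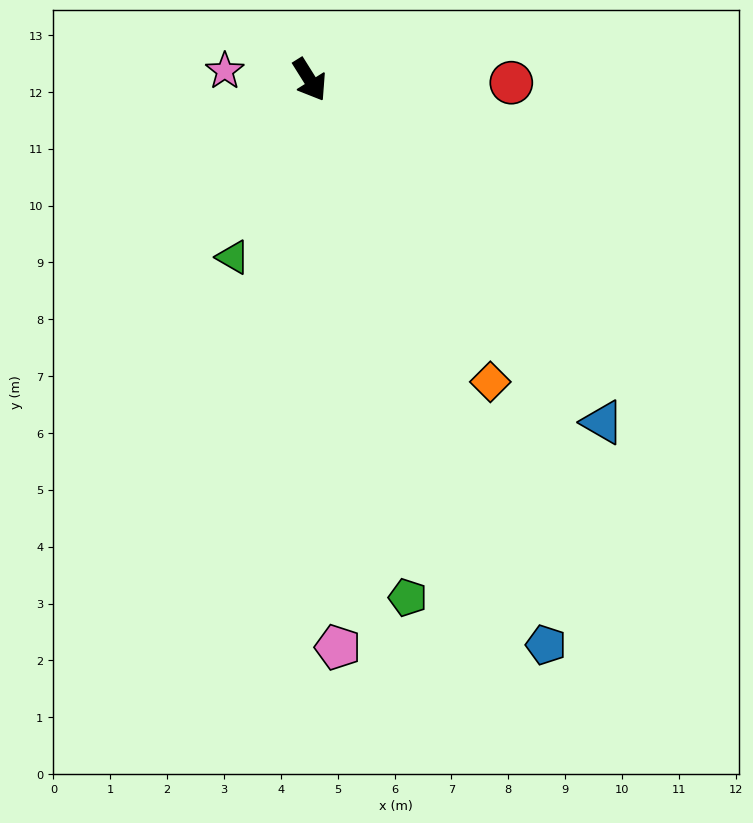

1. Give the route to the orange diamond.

forward 6.2 m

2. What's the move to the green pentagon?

turn right 21°, forward 9.3 m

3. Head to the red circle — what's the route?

turn left 57°, forward 3.5 m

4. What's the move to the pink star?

turn right 128°, forward 1.5 m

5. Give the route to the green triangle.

turn right 55°, forward 3.4 m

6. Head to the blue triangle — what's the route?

turn left 8°, forward 7.9 m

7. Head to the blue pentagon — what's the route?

turn right 9°, forward 10.8 m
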